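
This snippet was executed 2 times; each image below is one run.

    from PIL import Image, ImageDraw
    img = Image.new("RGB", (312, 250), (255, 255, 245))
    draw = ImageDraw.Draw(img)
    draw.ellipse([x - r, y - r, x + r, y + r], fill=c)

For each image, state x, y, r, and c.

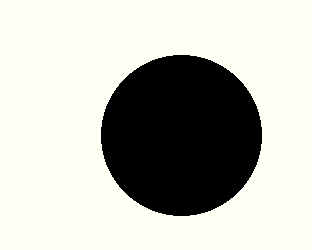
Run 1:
x = 181
y = 135
r = 80
c = 'black'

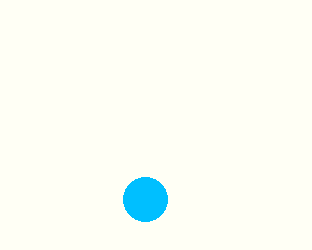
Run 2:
x = 145
y = 199
r = 22
c = 'deepskyblue'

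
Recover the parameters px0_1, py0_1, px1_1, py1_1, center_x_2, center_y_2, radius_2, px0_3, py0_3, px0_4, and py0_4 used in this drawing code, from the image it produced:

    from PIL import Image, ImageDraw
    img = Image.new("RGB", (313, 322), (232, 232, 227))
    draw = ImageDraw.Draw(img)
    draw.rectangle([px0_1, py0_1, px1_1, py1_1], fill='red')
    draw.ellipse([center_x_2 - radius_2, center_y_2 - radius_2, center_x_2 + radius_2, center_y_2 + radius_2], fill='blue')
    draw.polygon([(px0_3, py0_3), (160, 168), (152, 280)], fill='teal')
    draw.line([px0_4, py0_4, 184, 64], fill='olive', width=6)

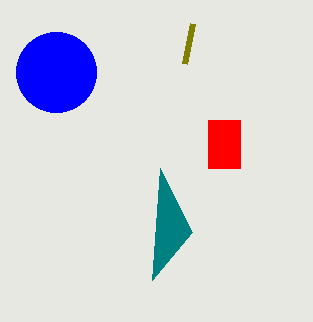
px0_1 = 208
py0_1 = 120
px1_1 = 240
py1_1 = 168
center_x_2 = 56
center_y_2 = 72
radius_2 = 40
px0_3 = 192
py0_3 = 232
px0_4 = 192
py0_4 = 24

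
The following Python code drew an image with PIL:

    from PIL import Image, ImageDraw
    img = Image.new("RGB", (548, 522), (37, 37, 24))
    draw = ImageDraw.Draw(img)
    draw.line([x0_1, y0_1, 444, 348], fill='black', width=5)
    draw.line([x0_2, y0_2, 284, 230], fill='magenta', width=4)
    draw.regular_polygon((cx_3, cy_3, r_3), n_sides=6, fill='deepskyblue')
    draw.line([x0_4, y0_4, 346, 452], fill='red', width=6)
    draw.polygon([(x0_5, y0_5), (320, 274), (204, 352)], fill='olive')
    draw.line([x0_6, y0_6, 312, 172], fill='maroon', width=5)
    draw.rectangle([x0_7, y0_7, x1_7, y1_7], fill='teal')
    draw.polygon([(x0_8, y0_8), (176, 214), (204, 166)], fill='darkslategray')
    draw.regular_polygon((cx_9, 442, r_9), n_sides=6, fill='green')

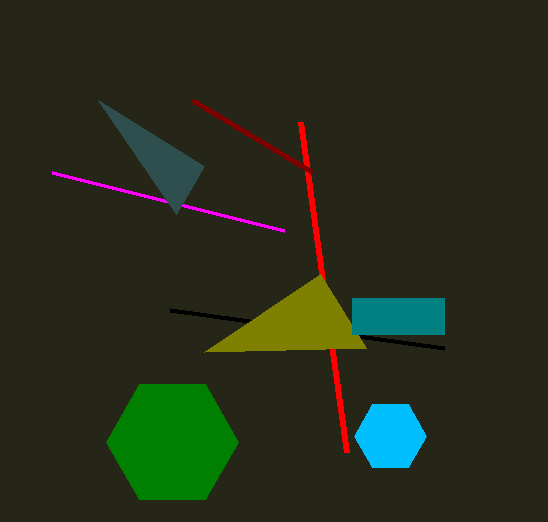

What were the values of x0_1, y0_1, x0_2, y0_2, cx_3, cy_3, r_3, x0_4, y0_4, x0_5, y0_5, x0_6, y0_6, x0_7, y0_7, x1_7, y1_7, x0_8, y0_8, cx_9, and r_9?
x0_1 = 170
y0_1 = 310
x0_2 = 52
y0_2 = 172
cx_3 = 390
cy_3 = 436
r_3 = 36
x0_4 = 300
y0_4 = 122
x0_5 = 366
y0_5 = 348
x0_6 = 192
y0_6 = 100
x0_7 = 352
y0_7 = 298
x1_7 = 444
y1_7 = 334
x0_8 = 98
y0_8 = 100
cx_9 = 172
r_9 = 66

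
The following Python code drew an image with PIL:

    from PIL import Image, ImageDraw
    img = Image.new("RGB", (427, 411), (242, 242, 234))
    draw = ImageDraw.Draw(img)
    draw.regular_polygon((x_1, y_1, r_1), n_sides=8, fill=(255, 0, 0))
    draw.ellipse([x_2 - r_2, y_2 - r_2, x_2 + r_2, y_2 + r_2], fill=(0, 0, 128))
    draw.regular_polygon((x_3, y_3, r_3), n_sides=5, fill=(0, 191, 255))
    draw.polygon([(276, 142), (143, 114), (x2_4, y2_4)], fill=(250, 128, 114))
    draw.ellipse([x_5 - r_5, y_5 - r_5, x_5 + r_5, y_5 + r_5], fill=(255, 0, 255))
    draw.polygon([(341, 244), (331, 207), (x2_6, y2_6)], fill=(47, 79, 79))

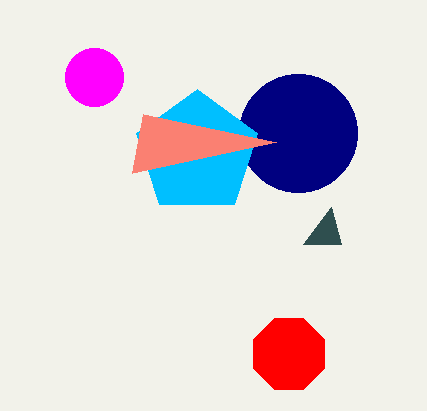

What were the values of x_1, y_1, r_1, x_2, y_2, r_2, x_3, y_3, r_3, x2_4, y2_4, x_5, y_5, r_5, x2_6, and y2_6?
x_1 = 289
y_1 = 354
r_1 = 38
x_2 = 298
y_2 = 133
r_2 = 59
x_3 = 197
y_3 = 153
r_3 = 64
x2_4 = 132
y2_4 = 173
x_5 = 94
y_5 = 77
r_5 = 29
x2_6 = 303
y2_6 = 244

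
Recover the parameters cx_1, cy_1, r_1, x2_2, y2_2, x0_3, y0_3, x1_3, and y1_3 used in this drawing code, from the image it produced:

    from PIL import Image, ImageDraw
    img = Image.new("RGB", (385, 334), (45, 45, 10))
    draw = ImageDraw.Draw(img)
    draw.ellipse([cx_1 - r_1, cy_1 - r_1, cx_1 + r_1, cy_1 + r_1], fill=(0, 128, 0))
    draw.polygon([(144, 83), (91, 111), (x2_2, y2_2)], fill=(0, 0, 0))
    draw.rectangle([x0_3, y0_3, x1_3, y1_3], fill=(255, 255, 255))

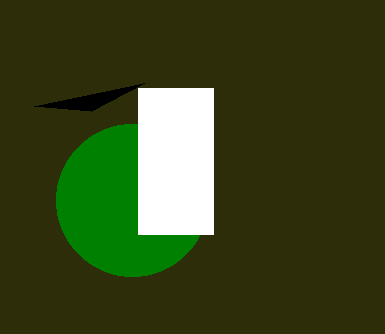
cx_1 = 132; cy_1 = 200; r_1 = 76; x2_2 = 34; y2_2 = 106; x0_3 = 138; y0_3 = 88; x1_3 = 213; y1_3 = 234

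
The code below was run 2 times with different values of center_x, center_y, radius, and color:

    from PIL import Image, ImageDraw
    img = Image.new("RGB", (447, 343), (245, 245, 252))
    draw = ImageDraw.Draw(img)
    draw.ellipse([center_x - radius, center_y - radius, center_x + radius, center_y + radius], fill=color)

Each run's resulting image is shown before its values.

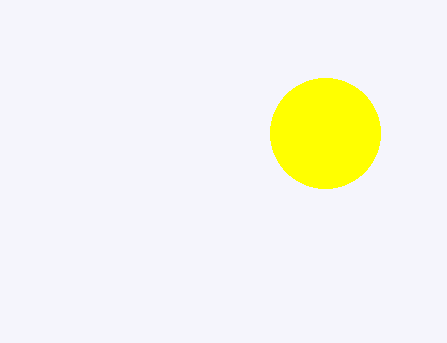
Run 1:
center_x = 325; center_y = 133; radius = 55; color = 'yellow'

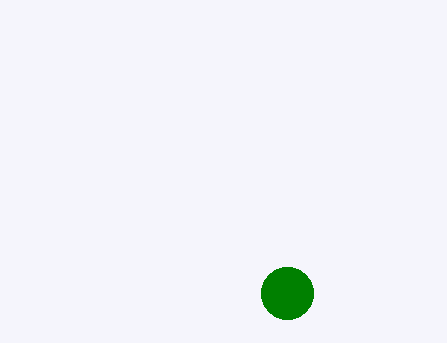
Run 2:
center_x = 287; center_y = 293; radius = 26; color = 'green'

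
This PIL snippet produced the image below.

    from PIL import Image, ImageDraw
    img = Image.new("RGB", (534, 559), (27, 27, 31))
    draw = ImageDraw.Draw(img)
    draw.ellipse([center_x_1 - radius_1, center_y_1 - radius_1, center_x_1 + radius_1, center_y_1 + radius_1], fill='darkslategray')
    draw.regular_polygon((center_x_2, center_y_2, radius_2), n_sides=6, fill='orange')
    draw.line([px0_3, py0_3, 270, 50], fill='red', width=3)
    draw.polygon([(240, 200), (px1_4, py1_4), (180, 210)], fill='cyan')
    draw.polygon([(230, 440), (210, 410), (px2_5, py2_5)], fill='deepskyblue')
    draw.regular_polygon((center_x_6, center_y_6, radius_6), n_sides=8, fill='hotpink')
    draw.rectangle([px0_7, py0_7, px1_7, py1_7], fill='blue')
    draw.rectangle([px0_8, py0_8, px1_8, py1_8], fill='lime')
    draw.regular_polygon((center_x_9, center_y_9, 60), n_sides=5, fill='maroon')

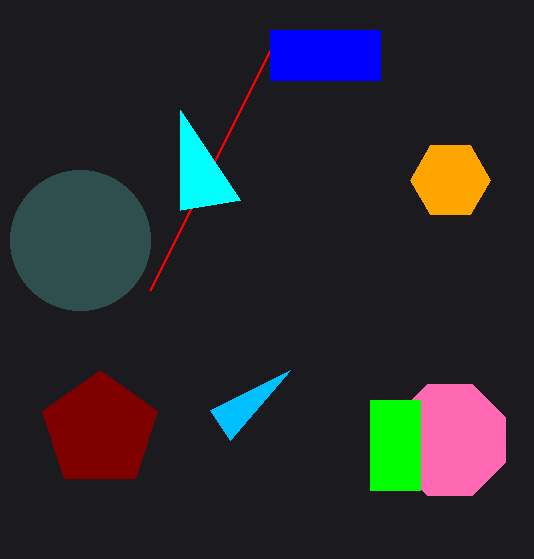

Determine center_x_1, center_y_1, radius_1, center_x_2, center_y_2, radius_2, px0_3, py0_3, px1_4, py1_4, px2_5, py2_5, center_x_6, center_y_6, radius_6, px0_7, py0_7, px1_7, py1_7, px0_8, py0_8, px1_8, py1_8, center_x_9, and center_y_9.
center_x_1 = 80, center_y_1 = 240, radius_1 = 70, center_x_2 = 450, center_y_2 = 180, radius_2 = 40, px0_3 = 150, py0_3 = 290, px1_4 = 180, py1_4 = 110, px2_5 = 290, py2_5 = 370, center_x_6 = 450, center_y_6 = 440, radius_6 = 60, px0_7 = 270, py0_7 = 30, px1_7 = 380, py1_7 = 80, px0_8 = 370, py0_8 = 400, px1_8 = 420, py1_8 = 490, center_x_9 = 100, center_y_9 = 430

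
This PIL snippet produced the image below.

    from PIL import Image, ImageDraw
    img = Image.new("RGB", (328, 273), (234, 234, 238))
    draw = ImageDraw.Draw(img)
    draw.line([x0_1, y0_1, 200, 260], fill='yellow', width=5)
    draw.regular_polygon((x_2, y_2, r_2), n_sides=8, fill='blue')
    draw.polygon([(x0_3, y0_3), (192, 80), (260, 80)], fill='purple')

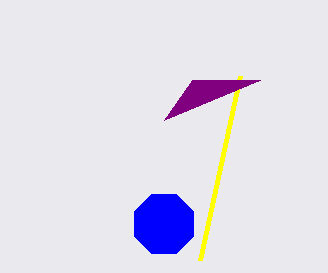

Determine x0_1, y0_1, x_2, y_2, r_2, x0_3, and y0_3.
x0_1 = 240, y0_1 = 76, x_2 = 164, y_2 = 224, r_2 = 32, x0_3 = 164, y0_3 = 120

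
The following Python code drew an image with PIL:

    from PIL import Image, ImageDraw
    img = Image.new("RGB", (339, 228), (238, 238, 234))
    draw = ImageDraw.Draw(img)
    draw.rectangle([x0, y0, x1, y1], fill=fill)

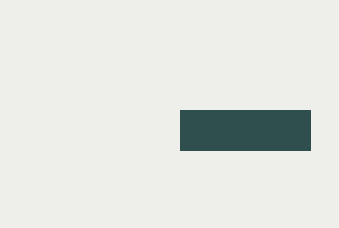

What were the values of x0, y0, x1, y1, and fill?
x0 = 180; y0 = 110; x1 = 310; y1 = 150; fill = 'darkslategray'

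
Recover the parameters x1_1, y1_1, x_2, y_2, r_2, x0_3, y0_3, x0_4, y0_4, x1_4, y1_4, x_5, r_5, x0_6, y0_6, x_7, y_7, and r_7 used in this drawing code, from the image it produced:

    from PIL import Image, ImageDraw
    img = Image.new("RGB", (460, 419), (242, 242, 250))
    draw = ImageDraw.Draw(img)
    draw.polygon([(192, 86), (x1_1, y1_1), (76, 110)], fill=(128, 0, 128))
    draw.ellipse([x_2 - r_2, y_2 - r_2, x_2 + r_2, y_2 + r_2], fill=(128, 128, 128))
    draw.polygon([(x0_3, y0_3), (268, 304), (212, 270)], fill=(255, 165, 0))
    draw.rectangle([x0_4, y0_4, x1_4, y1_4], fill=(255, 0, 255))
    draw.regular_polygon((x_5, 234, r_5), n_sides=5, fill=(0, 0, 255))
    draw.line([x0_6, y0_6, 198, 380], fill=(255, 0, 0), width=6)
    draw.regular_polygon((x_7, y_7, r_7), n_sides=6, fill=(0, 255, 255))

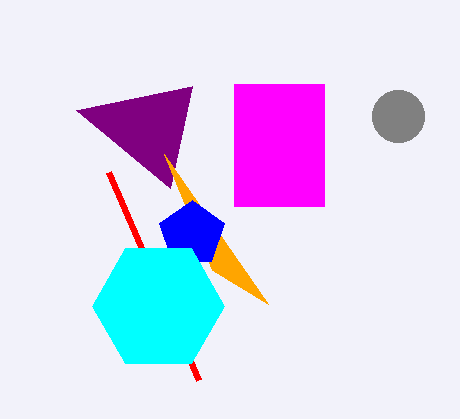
x1_1 = 170; y1_1 = 188; x_2 = 398; y_2 = 116; r_2 = 26; x0_3 = 164; y0_3 = 154; x0_4 = 234; y0_4 = 84; x1_4 = 324; y1_4 = 206; x_5 = 192; r_5 = 34; x0_6 = 108; y0_6 = 172; x_7 = 158; y_7 = 306; r_7 = 66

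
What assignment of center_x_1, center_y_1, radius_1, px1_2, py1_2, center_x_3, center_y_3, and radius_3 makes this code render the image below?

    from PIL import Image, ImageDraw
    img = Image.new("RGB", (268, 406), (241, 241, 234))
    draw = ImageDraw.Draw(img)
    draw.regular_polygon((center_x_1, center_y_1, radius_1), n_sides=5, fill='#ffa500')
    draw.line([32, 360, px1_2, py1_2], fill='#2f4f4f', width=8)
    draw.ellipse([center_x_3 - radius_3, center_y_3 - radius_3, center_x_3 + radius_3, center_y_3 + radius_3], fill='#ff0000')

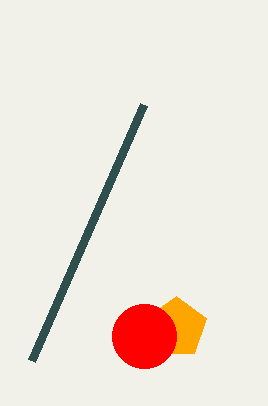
center_x_1 = 176
center_y_1 = 328
radius_1 = 32
px1_2 = 144
py1_2 = 104
center_x_3 = 144
center_y_3 = 336
radius_3 = 32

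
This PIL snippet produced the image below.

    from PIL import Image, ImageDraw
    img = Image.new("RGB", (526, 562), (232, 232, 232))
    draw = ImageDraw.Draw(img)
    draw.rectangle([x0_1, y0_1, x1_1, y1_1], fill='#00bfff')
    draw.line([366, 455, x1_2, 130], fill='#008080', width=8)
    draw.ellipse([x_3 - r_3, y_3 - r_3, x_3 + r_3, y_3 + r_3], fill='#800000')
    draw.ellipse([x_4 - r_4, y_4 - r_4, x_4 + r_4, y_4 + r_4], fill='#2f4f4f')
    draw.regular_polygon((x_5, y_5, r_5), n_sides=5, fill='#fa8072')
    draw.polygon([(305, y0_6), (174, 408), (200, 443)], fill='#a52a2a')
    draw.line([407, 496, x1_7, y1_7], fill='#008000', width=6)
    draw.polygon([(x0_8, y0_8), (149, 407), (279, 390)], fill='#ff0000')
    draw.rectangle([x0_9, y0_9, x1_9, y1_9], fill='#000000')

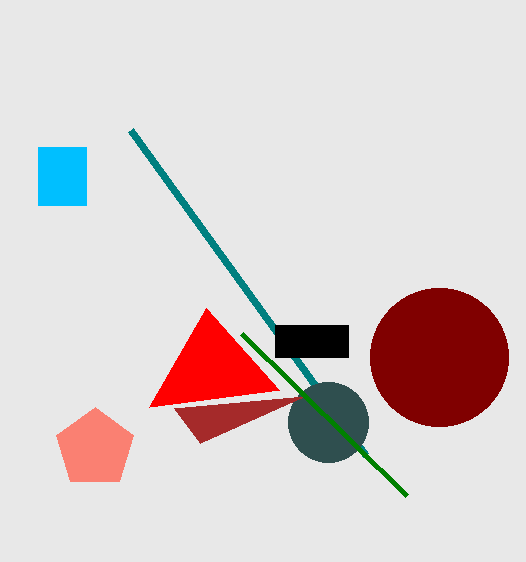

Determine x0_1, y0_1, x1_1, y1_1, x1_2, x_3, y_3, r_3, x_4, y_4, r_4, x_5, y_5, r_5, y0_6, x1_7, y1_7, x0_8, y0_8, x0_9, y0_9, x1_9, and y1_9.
x0_1 = 38
y0_1 = 147
x1_1 = 86
y1_1 = 205
x1_2 = 131
x_3 = 439
y_3 = 357
r_3 = 69
x_4 = 328
y_4 = 422
r_4 = 40
x_5 = 95
y_5 = 448
r_5 = 41
y0_6 = 396
x1_7 = 242
y1_7 = 334
x0_8 = 206
y0_8 = 308
x0_9 = 275
y0_9 = 325
x1_9 = 348
y1_9 = 357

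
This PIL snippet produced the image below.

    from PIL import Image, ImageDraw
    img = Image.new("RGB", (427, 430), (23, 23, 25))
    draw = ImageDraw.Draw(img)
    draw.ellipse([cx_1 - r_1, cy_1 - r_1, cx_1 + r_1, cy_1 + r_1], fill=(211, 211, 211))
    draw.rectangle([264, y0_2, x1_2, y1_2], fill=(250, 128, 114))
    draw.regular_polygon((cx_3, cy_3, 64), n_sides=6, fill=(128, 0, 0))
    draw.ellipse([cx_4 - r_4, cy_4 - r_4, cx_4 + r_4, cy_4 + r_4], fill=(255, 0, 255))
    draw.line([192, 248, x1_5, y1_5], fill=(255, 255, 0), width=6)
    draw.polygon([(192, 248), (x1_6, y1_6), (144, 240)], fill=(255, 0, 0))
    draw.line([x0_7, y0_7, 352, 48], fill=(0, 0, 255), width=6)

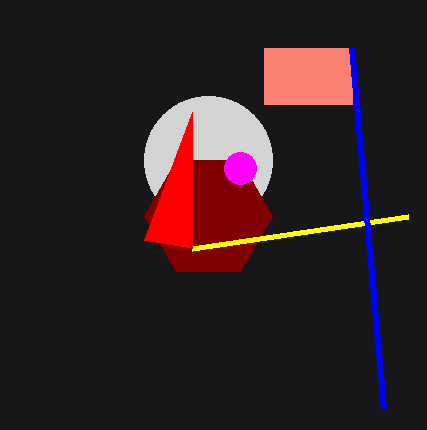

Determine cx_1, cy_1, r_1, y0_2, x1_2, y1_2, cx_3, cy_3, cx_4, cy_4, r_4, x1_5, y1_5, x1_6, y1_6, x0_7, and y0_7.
cx_1 = 208, cy_1 = 160, r_1 = 64, y0_2 = 48, x1_2 = 352, y1_2 = 104, cx_3 = 208, cy_3 = 216, cx_4 = 240, cy_4 = 168, r_4 = 16, x1_5 = 408, y1_5 = 216, x1_6 = 192, y1_6 = 112, x0_7 = 384, y0_7 = 408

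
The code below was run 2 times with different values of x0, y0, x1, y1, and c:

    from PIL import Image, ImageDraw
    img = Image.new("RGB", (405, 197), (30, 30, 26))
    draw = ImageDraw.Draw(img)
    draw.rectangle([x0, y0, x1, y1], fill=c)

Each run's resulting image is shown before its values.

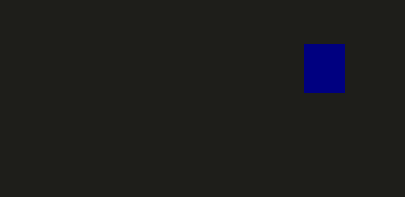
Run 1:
x0 = 304, y0 = 44, x1 = 344, y1 = 92, c = 'navy'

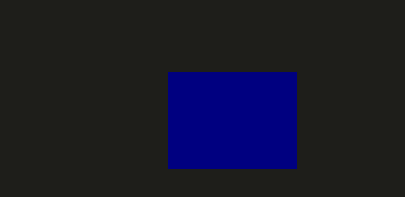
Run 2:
x0 = 168
y0 = 72
x1 = 296
y1 = 168
c = 'navy'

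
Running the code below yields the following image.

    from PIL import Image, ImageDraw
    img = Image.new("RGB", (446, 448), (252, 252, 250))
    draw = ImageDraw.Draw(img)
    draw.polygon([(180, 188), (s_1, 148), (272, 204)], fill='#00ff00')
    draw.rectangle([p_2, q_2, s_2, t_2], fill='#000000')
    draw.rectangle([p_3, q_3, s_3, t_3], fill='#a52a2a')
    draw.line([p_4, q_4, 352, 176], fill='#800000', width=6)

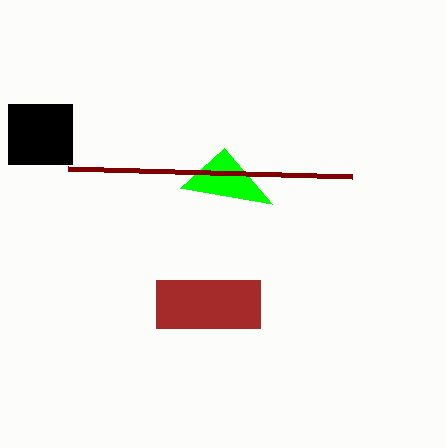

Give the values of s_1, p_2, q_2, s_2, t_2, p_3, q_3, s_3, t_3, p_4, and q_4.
s_1 = 224
p_2 = 8
q_2 = 104
s_2 = 72
t_2 = 164
p_3 = 156
q_3 = 280
s_3 = 260
t_3 = 328
p_4 = 68
q_4 = 168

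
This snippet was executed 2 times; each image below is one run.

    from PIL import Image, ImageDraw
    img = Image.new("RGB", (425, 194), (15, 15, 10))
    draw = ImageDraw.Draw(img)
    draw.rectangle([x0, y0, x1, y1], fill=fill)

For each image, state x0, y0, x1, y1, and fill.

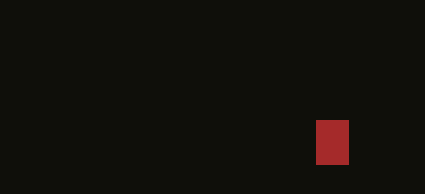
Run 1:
x0 = 316
y0 = 120
x1 = 348
y1 = 164
fill = 'brown'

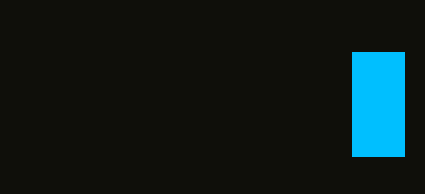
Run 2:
x0 = 352, y0 = 52, x1 = 404, y1 = 156, fill = 'deepskyblue'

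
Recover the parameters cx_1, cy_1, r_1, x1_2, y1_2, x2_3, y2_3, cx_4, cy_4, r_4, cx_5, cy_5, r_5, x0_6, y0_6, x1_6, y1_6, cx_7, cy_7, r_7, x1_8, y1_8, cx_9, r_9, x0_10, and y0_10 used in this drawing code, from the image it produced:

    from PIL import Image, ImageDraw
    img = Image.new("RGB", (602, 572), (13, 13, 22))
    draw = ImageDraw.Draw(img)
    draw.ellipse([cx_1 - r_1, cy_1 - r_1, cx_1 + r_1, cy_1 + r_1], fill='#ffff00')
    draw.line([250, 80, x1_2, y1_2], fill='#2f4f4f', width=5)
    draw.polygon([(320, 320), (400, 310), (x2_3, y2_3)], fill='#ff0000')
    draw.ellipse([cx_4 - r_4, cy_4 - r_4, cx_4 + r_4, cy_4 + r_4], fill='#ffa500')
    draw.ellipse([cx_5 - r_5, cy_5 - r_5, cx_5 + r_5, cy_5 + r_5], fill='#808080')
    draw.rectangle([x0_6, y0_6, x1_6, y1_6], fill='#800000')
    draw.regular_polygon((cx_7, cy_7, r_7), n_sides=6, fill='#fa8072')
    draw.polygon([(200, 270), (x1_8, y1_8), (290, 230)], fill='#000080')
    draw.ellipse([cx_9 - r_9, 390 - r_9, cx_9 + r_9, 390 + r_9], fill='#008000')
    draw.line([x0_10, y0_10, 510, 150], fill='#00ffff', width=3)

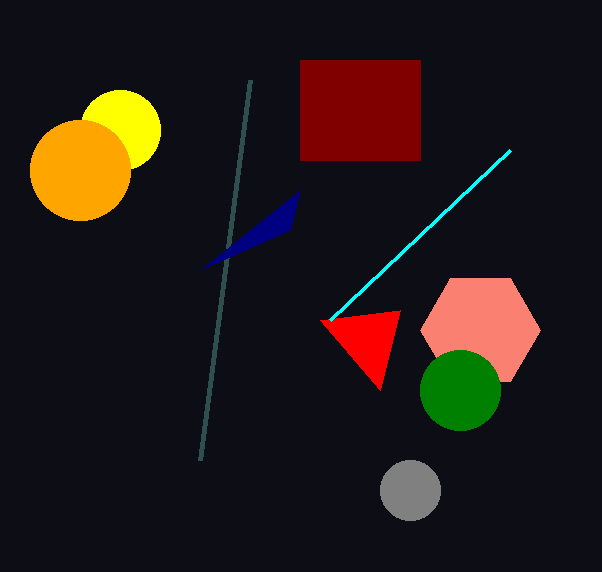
cx_1 = 120
cy_1 = 130
r_1 = 40
x1_2 = 200
y1_2 = 460
x2_3 = 380
y2_3 = 390
cx_4 = 80
cy_4 = 170
r_4 = 50
cx_5 = 410
cy_5 = 490
r_5 = 30
x0_6 = 300
y0_6 = 60
x1_6 = 420
y1_6 = 160
cx_7 = 480
cy_7 = 330
r_7 = 60
x1_8 = 300
y1_8 = 190
cx_9 = 460
r_9 = 40
x0_10 = 330
y0_10 = 320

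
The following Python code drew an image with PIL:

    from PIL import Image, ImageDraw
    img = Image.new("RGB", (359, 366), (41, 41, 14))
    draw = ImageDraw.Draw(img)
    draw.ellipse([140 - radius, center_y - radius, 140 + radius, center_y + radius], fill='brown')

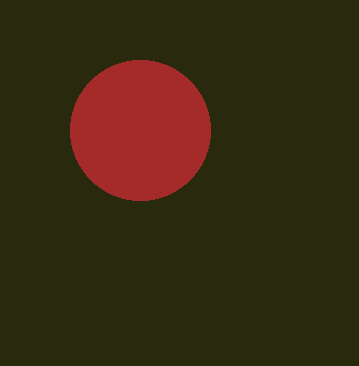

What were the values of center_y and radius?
center_y = 130; radius = 70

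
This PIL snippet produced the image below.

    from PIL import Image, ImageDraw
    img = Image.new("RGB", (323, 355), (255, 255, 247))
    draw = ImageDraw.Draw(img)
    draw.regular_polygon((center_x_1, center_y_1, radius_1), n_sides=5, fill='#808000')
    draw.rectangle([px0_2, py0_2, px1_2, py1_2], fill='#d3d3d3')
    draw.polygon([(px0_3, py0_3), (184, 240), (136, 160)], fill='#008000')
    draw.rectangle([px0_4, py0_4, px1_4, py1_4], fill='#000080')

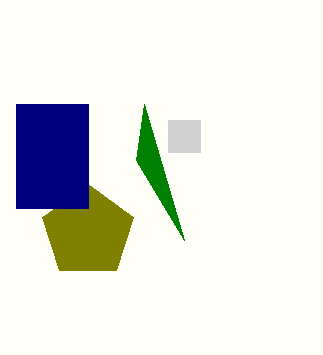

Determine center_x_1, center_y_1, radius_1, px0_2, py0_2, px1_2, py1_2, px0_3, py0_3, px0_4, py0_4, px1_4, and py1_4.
center_x_1 = 88, center_y_1 = 232, radius_1 = 48, px0_2 = 168, py0_2 = 120, px1_2 = 200, py1_2 = 152, px0_3 = 144, py0_3 = 104, px0_4 = 16, py0_4 = 104, px1_4 = 88, py1_4 = 208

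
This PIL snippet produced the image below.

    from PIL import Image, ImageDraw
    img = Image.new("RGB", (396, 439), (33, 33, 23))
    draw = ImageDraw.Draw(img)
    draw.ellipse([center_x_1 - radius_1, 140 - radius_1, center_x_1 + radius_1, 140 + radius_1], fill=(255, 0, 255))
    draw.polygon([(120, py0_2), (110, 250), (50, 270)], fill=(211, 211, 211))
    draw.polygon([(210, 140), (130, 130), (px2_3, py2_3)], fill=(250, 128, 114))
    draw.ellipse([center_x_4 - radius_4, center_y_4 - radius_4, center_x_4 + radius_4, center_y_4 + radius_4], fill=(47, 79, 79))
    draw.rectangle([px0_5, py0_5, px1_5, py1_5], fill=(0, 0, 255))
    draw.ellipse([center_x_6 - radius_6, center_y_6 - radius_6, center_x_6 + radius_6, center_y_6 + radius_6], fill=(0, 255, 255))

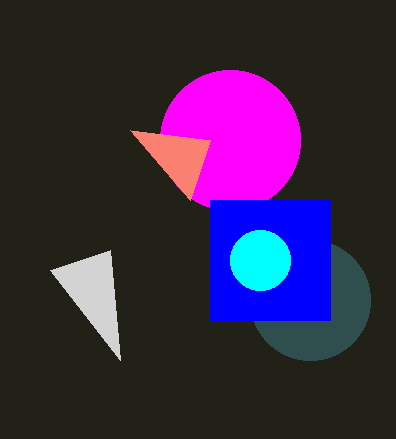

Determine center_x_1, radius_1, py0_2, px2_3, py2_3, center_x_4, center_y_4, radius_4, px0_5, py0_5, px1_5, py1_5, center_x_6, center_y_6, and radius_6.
center_x_1 = 230; radius_1 = 70; py0_2 = 360; px2_3 = 190; py2_3 = 200; center_x_4 = 310; center_y_4 = 300; radius_4 = 60; px0_5 = 210; py0_5 = 200; px1_5 = 330; py1_5 = 320; center_x_6 = 260; center_y_6 = 260; radius_6 = 30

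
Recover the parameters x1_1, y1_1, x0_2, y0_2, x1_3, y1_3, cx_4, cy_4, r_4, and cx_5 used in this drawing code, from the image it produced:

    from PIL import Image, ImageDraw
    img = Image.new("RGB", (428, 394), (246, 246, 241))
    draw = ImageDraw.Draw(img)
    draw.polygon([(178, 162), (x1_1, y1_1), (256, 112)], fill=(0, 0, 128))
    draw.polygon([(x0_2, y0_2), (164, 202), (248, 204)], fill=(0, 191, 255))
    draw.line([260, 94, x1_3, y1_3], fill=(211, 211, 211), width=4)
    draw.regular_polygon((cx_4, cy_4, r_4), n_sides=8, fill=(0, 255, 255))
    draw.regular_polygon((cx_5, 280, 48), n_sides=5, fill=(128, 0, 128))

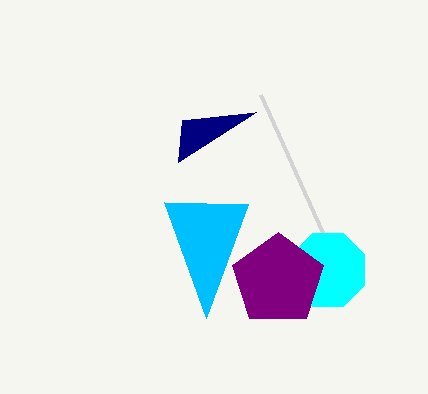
x1_1 = 182, y1_1 = 120, x0_2 = 206, y0_2 = 318, x1_3 = 322, y1_3 = 232, cx_4 = 328, cy_4 = 270, r_4 = 40, cx_5 = 278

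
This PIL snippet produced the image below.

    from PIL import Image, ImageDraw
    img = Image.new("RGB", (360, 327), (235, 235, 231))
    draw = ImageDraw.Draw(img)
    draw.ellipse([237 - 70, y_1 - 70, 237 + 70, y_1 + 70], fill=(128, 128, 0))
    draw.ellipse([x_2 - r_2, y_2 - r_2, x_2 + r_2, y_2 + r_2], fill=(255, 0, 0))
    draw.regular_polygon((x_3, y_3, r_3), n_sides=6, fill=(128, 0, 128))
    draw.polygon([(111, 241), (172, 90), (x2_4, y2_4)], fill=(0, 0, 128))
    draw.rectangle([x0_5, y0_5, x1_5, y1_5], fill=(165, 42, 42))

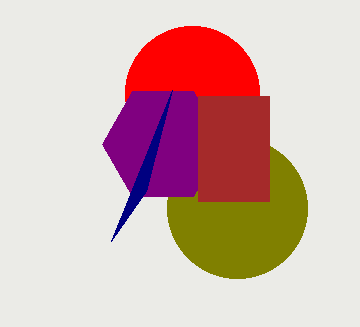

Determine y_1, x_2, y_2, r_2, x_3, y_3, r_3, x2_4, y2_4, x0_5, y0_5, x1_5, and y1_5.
y_1 = 208; x_2 = 192; y_2 = 93; r_2 = 67; x_3 = 163; y_3 = 144; r_3 = 61; x2_4 = 146; y2_4 = 191; x0_5 = 198; y0_5 = 96; x1_5 = 269; y1_5 = 201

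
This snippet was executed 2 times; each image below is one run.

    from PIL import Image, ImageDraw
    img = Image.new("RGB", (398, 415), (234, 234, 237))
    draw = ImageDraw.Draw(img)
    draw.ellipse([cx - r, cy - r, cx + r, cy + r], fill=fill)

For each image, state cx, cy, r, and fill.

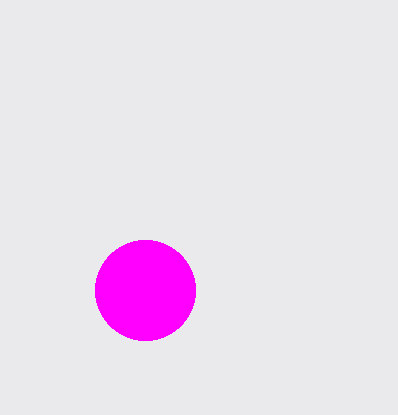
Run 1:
cx = 145
cy = 290
r = 50
fill = 'magenta'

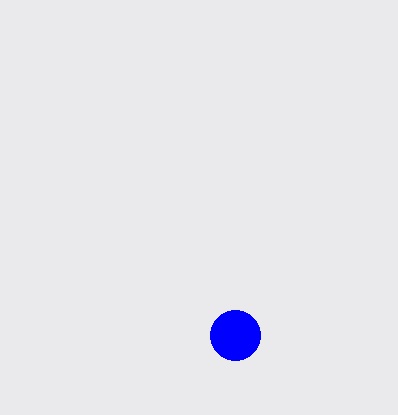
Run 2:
cx = 235; cy = 335; r = 25; fill = 'blue'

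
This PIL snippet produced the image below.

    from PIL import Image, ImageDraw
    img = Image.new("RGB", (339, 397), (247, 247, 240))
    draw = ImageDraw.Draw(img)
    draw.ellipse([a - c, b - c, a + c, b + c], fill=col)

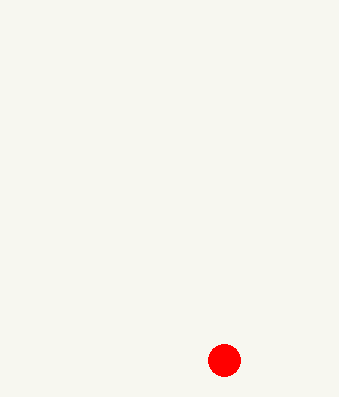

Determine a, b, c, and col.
a = 224; b = 360; c = 16; col = 'red'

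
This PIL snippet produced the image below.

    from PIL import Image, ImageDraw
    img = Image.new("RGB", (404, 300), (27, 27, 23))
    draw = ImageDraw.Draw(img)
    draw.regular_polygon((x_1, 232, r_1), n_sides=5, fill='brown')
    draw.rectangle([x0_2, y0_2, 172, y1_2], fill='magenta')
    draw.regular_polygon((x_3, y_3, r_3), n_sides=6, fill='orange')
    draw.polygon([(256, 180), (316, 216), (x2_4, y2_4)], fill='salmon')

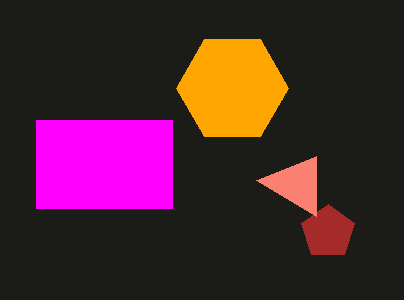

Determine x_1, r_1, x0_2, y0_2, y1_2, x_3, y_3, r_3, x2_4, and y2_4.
x_1 = 328
r_1 = 28
x0_2 = 36
y0_2 = 120
y1_2 = 208
x_3 = 232
y_3 = 88
r_3 = 56
x2_4 = 316
y2_4 = 156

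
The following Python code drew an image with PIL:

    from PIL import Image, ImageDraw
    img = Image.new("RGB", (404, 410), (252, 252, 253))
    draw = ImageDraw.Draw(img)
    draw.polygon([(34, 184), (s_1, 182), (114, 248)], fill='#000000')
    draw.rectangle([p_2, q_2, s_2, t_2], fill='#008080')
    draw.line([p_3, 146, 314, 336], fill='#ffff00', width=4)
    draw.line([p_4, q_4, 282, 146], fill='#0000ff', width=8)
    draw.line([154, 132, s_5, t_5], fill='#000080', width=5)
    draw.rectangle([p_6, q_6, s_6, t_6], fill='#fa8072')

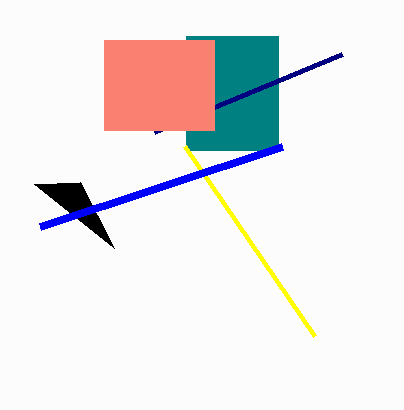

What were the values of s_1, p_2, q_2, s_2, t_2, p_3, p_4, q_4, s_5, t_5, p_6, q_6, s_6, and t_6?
s_1 = 80; p_2 = 186; q_2 = 36; s_2 = 278; t_2 = 150; p_3 = 184; p_4 = 40; q_4 = 226; s_5 = 342; t_5 = 54; p_6 = 104; q_6 = 40; s_6 = 214; t_6 = 130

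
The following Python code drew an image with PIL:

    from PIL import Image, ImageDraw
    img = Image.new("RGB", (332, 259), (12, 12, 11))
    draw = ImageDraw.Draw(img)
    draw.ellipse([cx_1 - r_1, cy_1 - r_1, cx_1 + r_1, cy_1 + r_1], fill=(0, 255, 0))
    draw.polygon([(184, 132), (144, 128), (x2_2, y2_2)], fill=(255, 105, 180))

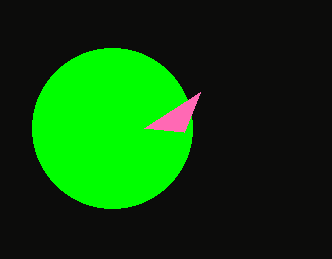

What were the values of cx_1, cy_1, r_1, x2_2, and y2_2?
cx_1 = 112
cy_1 = 128
r_1 = 80
x2_2 = 200
y2_2 = 92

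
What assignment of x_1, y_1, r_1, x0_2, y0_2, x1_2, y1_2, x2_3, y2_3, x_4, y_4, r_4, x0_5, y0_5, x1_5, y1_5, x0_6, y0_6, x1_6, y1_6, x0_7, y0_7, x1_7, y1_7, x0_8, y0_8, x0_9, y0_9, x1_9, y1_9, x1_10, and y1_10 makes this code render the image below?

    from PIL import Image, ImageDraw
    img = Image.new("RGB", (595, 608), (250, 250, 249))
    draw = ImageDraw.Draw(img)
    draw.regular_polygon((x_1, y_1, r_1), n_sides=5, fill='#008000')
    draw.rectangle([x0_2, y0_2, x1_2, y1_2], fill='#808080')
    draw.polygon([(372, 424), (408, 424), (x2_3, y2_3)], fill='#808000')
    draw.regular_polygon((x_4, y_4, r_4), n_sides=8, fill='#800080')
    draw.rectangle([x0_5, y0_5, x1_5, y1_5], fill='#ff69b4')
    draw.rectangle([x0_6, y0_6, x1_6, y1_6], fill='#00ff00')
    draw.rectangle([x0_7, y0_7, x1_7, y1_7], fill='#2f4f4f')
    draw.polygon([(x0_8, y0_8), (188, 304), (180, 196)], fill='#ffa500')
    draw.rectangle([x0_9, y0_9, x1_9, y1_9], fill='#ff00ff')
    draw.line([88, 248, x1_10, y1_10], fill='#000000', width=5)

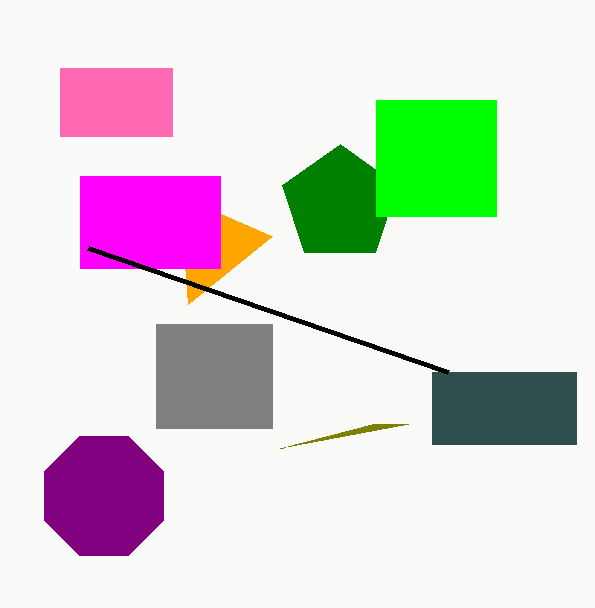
x_1 = 340; y_1 = 204; r_1 = 60; x0_2 = 156; y0_2 = 324; x1_2 = 272; y1_2 = 428; x2_3 = 280; y2_3 = 448; x_4 = 104; y_4 = 496; r_4 = 64; x0_5 = 60; y0_5 = 68; x1_5 = 172; y1_5 = 136; x0_6 = 376; y0_6 = 100; x1_6 = 496; y1_6 = 216; x0_7 = 432; y0_7 = 372; x1_7 = 576; y1_7 = 444; x0_8 = 272; y0_8 = 236; x0_9 = 80; y0_9 = 176; x1_9 = 220; y1_9 = 268; x1_10 = 448; y1_10 = 372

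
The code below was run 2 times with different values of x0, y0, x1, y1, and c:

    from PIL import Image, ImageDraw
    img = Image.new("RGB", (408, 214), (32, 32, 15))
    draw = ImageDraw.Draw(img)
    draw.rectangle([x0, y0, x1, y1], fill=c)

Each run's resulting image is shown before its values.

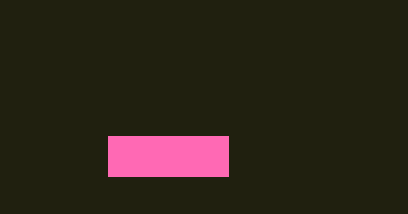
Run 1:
x0 = 108
y0 = 136
x1 = 228
y1 = 176
c = 'hotpink'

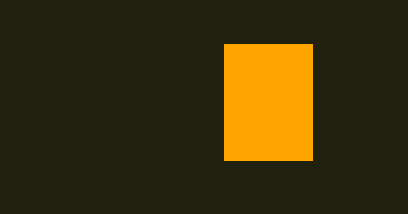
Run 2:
x0 = 224; y0 = 44; x1 = 312; y1 = 160; c = 'orange'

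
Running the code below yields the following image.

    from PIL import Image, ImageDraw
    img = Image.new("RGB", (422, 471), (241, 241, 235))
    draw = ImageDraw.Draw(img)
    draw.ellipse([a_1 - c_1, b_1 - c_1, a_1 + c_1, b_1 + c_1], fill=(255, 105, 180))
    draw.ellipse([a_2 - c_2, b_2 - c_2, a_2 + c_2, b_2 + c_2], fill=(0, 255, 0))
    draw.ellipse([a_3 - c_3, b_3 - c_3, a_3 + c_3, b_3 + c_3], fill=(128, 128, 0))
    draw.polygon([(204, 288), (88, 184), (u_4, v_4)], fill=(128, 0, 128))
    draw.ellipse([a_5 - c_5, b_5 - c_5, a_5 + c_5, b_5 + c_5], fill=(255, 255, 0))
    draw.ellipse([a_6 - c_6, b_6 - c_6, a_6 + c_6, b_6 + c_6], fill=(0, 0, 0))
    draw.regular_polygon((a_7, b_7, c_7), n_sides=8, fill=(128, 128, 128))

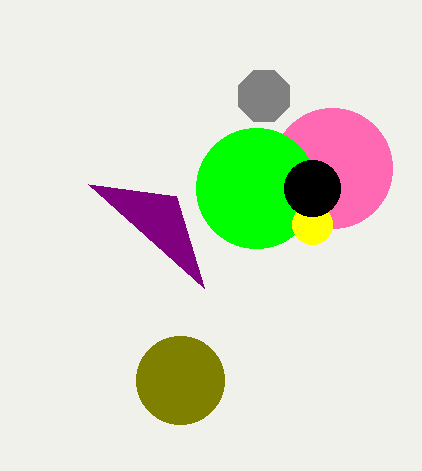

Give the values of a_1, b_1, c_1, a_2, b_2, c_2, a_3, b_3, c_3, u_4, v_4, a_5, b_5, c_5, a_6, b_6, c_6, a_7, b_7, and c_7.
a_1 = 332, b_1 = 168, c_1 = 60, a_2 = 256, b_2 = 188, c_2 = 60, a_3 = 180, b_3 = 380, c_3 = 44, u_4 = 176, v_4 = 196, a_5 = 312, b_5 = 224, c_5 = 20, a_6 = 312, b_6 = 188, c_6 = 28, a_7 = 264, b_7 = 96, c_7 = 28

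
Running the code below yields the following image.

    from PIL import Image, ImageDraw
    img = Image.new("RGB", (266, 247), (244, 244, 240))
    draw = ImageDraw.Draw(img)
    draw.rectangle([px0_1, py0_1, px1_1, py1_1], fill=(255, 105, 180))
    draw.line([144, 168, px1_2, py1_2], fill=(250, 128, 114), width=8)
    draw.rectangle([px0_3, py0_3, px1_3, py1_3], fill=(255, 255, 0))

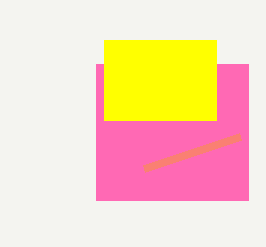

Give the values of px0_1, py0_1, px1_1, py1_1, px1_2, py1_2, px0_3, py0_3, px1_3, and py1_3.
px0_1 = 96, py0_1 = 64, px1_1 = 248, py1_1 = 200, px1_2 = 240, py1_2 = 136, px0_3 = 104, py0_3 = 40, px1_3 = 216, py1_3 = 120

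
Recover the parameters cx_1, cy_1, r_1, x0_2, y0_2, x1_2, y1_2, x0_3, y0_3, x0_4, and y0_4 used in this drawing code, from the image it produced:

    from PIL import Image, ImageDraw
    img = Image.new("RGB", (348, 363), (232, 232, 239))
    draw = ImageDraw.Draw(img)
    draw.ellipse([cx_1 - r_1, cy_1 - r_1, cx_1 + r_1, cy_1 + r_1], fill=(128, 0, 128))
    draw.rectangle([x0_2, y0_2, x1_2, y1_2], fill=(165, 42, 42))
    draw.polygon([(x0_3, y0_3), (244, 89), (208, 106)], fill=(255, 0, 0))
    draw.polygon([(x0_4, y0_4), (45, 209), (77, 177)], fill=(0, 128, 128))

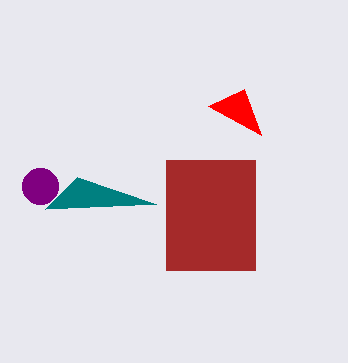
cx_1 = 40, cy_1 = 186, r_1 = 18, x0_2 = 166, y0_2 = 160, x1_2 = 255, y1_2 = 270, x0_3 = 261, y0_3 = 135, x0_4 = 156, y0_4 = 204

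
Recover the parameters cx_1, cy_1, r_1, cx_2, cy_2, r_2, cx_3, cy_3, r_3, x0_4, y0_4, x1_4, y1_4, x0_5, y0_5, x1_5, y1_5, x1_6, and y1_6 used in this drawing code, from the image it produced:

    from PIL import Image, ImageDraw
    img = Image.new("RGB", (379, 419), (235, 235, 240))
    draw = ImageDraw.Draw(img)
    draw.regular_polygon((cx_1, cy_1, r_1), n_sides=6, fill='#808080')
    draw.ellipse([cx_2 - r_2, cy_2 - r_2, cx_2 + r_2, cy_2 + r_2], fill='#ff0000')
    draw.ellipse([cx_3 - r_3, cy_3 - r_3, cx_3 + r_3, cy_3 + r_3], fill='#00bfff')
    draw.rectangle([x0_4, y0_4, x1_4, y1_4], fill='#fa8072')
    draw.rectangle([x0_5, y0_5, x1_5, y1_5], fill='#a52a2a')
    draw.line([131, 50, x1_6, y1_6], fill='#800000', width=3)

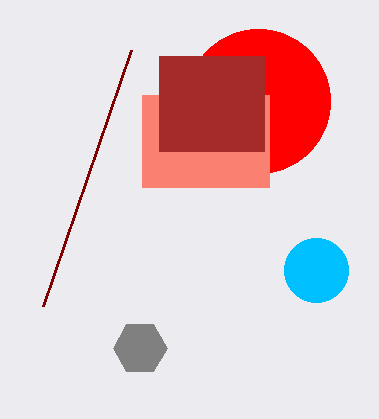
cx_1 = 140, cy_1 = 348, r_1 = 27, cx_2 = 258, cy_2 = 101, r_2 = 72, cx_3 = 316, cy_3 = 270, r_3 = 32, x0_4 = 142, y0_4 = 95, x1_4 = 269, y1_4 = 187, x0_5 = 159, y0_5 = 56, x1_5 = 264, y1_5 = 151, x1_6 = 43, y1_6 = 306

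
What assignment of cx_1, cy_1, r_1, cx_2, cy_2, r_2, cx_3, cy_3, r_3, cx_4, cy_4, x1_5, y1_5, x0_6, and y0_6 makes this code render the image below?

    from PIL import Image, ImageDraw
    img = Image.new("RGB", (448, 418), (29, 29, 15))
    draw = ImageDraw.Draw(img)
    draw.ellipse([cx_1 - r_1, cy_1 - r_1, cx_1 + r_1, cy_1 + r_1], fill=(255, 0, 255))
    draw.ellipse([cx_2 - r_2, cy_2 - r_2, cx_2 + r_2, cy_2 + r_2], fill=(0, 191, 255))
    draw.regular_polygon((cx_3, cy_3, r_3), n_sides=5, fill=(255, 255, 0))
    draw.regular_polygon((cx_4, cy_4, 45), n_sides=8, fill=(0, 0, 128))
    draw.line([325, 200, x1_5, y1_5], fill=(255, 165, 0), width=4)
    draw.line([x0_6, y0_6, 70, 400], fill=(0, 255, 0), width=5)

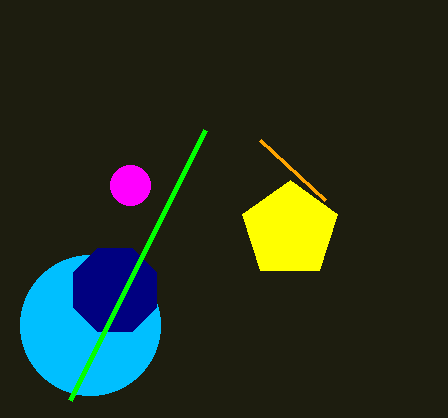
cx_1 = 130
cy_1 = 185
r_1 = 20
cx_2 = 90
cy_2 = 325
r_2 = 70
cx_3 = 290
cy_3 = 230
r_3 = 50
cx_4 = 115
cy_4 = 290
x1_5 = 260
y1_5 = 140
x0_6 = 205
y0_6 = 130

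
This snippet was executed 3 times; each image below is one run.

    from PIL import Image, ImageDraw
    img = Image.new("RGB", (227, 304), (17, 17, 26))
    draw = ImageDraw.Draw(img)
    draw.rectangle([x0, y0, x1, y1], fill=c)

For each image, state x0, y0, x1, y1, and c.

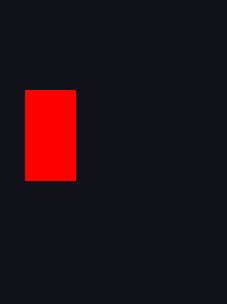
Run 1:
x0 = 25
y0 = 90
x1 = 75
y1 = 180
c = 'red'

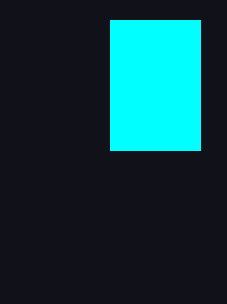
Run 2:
x0 = 110
y0 = 20
x1 = 200
y1 = 150
c = 'cyan'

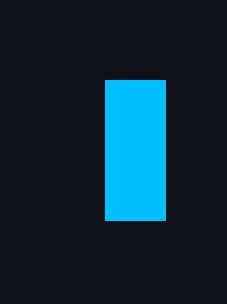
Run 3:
x0 = 105
y0 = 80
x1 = 165
y1 = 220
c = 'deepskyblue'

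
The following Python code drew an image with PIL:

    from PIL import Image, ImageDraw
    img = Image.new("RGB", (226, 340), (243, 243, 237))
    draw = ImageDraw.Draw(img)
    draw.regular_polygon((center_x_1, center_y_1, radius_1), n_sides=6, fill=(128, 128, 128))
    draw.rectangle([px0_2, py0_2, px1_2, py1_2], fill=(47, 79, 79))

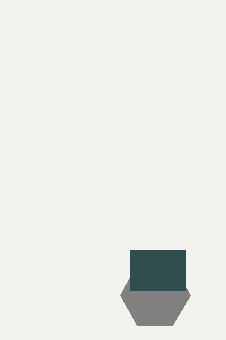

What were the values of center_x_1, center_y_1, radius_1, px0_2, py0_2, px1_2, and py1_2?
center_x_1 = 155, center_y_1 = 295, radius_1 = 35, px0_2 = 130, py0_2 = 250, px1_2 = 185, py1_2 = 290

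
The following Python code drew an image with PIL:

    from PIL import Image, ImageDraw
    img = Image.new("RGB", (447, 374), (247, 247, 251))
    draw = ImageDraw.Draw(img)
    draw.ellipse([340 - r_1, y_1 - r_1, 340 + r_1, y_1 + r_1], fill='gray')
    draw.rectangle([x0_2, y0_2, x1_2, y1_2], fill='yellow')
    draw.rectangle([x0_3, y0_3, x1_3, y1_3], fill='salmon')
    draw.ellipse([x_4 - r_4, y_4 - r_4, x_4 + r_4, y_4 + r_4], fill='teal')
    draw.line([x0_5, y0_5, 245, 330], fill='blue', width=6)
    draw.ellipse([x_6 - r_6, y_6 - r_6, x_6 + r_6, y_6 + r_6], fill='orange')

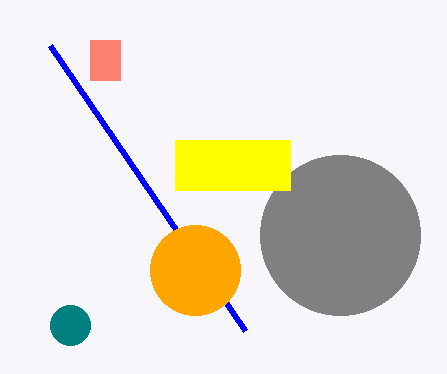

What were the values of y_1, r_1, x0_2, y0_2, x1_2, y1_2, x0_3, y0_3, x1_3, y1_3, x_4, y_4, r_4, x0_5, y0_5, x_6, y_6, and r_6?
y_1 = 235, r_1 = 80, x0_2 = 175, y0_2 = 140, x1_2 = 290, y1_2 = 190, x0_3 = 90, y0_3 = 40, x1_3 = 120, y1_3 = 80, x_4 = 70, y_4 = 325, r_4 = 20, x0_5 = 50, y0_5 = 45, x_6 = 195, y_6 = 270, r_6 = 45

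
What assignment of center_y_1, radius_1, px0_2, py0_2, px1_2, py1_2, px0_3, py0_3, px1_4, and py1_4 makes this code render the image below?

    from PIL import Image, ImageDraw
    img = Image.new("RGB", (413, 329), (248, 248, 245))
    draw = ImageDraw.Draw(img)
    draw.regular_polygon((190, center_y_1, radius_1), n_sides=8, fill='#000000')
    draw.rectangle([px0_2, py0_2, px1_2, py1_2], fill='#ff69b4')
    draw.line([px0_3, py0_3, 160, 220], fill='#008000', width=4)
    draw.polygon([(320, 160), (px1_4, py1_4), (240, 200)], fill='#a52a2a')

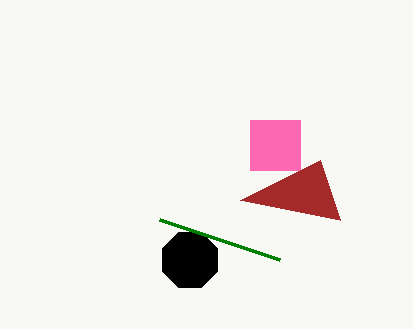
center_y_1 = 260
radius_1 = 30
px0_2 = 250
py0_2 = 120
px1_2 = 300
py1_2 = 170
px0_3 = 280
py0_3 = 260
px1_4 = 340
py1_4 = 220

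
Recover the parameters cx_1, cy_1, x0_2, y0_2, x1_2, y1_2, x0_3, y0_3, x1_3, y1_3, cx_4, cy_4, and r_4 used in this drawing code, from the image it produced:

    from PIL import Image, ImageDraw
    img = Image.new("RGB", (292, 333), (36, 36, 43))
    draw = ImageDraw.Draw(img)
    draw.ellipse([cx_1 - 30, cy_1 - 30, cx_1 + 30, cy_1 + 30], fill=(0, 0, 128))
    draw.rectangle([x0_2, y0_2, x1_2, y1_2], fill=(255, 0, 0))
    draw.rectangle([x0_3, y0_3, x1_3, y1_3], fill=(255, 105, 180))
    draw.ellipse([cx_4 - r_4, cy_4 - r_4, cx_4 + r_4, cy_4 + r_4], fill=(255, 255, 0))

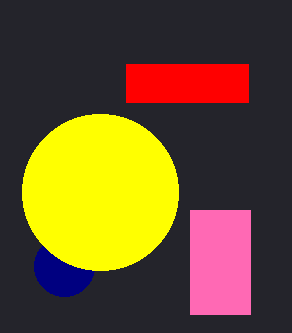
cx_1 = 64; cy_1 = 266; x0_2 = 126; y0_2 = 64; x1_2 = 248; y1_2 = 102; x0_3 = 190; y0_3 = 210; x1_3 = 250; y1_3 = 314; cx_4 = 100; cy_4 = 192; r_4 = 78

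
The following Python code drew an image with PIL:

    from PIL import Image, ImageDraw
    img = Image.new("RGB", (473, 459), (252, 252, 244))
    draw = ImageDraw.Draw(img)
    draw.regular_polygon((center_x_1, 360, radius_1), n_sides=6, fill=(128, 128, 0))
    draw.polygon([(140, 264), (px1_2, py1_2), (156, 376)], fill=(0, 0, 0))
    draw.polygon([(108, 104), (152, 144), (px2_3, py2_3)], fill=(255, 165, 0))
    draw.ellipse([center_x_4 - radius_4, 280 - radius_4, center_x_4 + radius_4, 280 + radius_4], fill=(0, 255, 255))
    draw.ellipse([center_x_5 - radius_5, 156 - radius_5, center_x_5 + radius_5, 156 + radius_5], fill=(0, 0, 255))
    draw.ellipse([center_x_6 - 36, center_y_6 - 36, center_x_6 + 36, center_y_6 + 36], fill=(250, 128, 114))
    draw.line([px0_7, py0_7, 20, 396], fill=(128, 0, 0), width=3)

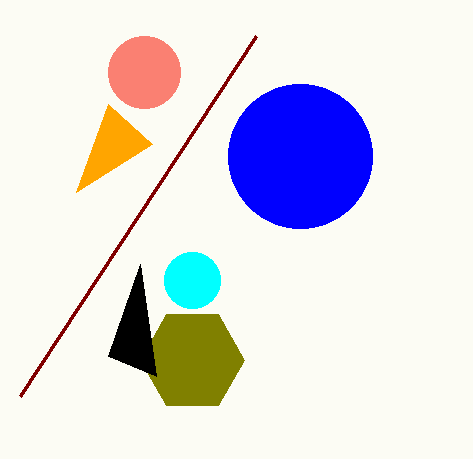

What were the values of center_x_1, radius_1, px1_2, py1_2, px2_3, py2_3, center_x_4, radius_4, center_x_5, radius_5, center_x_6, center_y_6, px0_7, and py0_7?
center_x_1 = 192, radius_1 = 52, px1_2 = 108, py1_2 = 356, px2_3 = 76, py2_3 = 192, center_x_4 = 192, radius_4 = 28, center_x_5 = 300, radius_5 = 72, center_x_6 = 144, center_y_6 = 72, px0_7 = 256, py0_7 = 36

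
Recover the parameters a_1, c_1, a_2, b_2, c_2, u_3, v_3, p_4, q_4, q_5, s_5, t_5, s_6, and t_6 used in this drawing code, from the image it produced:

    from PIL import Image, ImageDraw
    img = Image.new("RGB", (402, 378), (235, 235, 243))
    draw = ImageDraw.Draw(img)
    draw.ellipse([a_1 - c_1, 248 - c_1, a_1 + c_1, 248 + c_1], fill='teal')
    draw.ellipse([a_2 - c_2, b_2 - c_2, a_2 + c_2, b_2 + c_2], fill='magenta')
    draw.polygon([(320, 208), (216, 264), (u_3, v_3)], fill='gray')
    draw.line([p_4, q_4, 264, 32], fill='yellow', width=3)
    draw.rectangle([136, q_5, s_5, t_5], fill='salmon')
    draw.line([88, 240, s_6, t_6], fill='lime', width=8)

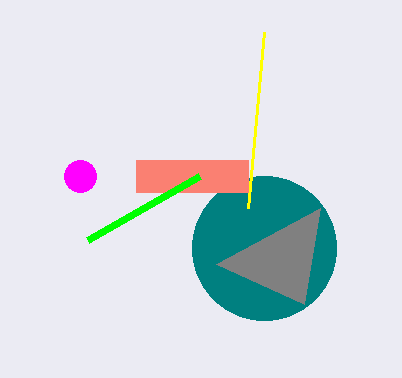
a_1 = 264; c_1 = 72; a_2 = 80; b_2 = 176; c_2 = 16; u_3 = 304; v_3 = 304; p_4 = 248; q_4 = 208; q_5 = 160; s_5 = 248; t_5 = 192; s_6 = 200; t_6 = 176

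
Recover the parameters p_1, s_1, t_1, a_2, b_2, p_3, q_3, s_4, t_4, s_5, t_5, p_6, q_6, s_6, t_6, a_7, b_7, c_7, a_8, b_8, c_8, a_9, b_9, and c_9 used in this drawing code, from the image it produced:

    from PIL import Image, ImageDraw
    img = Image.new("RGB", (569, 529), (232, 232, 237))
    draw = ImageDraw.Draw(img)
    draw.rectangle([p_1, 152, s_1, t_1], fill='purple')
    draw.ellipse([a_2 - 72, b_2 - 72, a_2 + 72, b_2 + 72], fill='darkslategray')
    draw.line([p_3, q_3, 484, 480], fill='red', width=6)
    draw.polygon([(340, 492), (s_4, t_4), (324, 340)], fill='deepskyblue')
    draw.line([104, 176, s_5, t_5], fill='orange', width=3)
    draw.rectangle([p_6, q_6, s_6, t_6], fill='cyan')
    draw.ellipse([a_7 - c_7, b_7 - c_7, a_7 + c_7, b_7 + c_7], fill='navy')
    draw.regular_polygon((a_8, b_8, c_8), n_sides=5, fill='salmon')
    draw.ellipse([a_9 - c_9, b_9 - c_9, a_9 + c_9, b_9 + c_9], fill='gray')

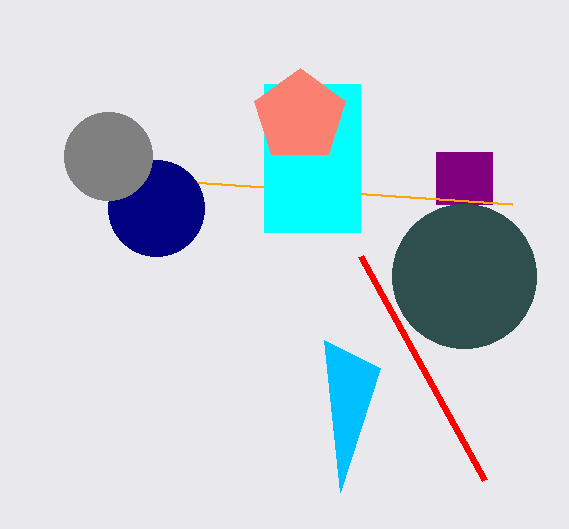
p_1 = 436, s_1 = 492, t_1 = 204, a_2 = 464, b_2 = 276, p_3 = 360, q_3 = 256, s_4 = 380, t_4 = 368, s_5 = 512, t_5 = 204, p_6 = 264, q_6 = 84, s_6 = 360, t_6 = 232, a_7 = 156, b_7 = 208, c_7 = 48, a_8 = 300, b_8 = 116, c_8 = 48, a_9 = 108, b_9 = 156, c_9 = 44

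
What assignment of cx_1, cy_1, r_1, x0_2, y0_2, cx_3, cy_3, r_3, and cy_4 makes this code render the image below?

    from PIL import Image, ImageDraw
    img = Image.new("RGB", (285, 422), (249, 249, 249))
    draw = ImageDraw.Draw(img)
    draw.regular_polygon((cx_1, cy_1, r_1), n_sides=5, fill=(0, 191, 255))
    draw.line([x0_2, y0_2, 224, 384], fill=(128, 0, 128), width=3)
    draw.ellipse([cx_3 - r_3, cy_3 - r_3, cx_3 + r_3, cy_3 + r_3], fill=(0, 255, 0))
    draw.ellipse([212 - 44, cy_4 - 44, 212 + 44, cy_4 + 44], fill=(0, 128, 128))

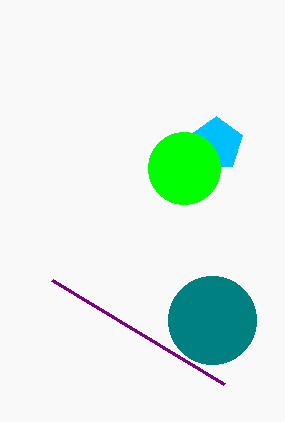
cx_1 = 216, cy_1 = 144, r_1 = 28, x0_2 = 52, y0_2 = 280, cx_3 = 184, cy_3 = 168, r_3 = 36, cy_4 = 320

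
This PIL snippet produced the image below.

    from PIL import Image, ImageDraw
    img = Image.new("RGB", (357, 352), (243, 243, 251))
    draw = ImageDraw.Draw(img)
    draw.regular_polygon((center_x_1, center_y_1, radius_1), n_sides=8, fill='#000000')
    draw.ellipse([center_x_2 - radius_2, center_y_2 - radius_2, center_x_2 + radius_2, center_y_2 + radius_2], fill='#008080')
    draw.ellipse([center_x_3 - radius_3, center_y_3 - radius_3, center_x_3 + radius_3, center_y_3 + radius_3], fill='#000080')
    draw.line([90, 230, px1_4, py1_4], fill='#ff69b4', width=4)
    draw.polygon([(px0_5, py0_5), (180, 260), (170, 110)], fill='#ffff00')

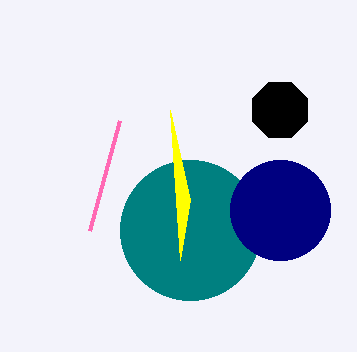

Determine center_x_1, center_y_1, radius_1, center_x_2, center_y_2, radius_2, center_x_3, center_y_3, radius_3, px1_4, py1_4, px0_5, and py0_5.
center_x_1 = 280, center_y_1 = 110, radius_1 = 30, center_x_2 = 190, center_y_2 = 230, radius_2 = 70, center_x_3 = 280, center_y_3 = 210, radius_3 = 50, px1_4 = 120, py1_4 = 120, px0_5 = 190, py0_5 = 200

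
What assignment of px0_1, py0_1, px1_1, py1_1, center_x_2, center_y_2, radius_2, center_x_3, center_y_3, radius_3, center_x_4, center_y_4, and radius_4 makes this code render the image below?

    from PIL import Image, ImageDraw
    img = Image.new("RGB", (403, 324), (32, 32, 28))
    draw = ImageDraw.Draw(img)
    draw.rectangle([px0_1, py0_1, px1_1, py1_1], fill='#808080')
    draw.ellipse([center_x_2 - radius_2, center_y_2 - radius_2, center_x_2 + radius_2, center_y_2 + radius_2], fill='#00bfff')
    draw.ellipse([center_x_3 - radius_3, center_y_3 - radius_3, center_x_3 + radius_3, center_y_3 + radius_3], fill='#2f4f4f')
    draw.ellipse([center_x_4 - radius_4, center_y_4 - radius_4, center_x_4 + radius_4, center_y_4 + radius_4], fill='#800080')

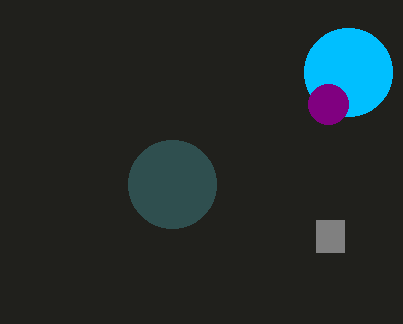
px0_1 = 316, py0_1 = 220, px1_1 = 344, py1_1 = 252, center_x_2 = 348, center_y_2 = 72, radius_2 = 44, center_x_3 = 172, center_y_3 = 184, radius_3 = 44, center_x_4 = 328, center_y_4 = 104, radius_4 = 20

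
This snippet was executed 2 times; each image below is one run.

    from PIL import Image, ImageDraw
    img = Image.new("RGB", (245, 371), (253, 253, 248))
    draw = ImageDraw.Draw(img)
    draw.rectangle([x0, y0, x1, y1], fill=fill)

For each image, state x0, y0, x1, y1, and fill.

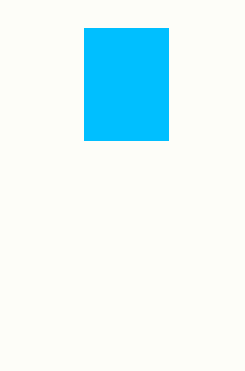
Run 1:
x0 = 84; y0 = 28; x1 = 168; y1 = 140; fill = 'deepskyblue'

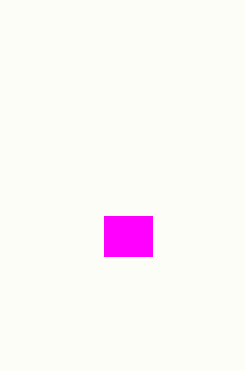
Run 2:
x0 = 104
y0 = 216
x1 = 152
y1 = 256
fill = 'magenta'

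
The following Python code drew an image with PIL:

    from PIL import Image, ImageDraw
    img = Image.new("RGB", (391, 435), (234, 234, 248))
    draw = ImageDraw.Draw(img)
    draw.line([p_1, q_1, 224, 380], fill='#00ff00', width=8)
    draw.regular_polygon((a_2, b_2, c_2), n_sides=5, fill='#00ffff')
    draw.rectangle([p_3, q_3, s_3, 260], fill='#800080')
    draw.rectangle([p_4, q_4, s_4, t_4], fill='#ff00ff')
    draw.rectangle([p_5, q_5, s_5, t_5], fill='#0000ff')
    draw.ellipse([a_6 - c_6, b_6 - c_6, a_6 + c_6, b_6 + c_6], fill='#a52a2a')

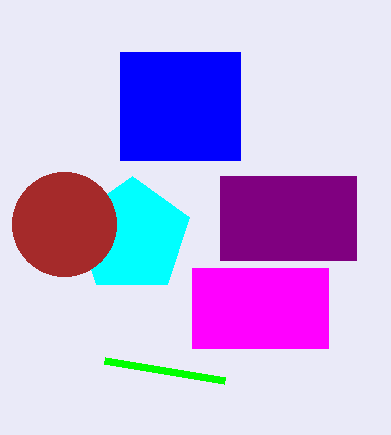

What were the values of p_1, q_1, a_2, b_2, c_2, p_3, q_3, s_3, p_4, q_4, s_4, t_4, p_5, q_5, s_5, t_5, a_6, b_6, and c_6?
p_1 = 104
q_1 = 360
a_2 = 132
b_2 = 236
c_2 = 60
p_3 = 220
q_3 = 176
s_3 = 356
p_4 = 192
q_4 = 268
s_4 = 328
t_4 = 348
p_5 = 120
q_5 = 52
s_5 = 240
t_5 = 160
a_6 = 64
b_6 = 224
c_6 = 52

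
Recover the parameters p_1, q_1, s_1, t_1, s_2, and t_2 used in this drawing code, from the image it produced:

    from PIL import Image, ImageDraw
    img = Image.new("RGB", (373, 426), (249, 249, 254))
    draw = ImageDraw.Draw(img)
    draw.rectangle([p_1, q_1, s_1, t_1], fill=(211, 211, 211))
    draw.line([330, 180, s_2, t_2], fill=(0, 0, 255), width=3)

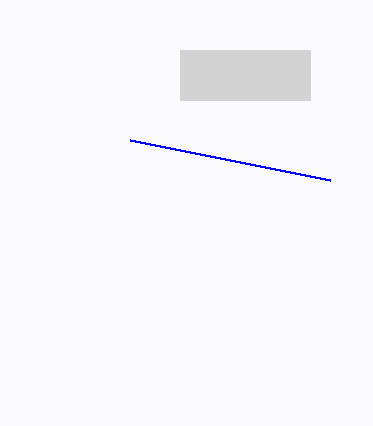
p_1 = 180, q_1 = 50, s_1 = 310, t_1 = 100, s_2 = 130, t_2 = 140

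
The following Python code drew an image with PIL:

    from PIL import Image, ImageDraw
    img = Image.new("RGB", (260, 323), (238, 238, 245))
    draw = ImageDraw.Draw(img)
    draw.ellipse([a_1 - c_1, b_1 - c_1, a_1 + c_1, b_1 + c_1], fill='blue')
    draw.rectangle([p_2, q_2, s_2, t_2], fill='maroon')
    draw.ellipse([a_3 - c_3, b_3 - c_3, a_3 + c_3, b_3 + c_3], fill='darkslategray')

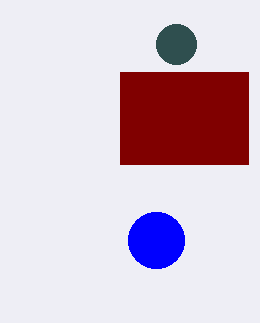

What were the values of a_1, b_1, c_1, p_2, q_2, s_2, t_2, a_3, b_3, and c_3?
a_1 = 156
b_1 = 240
c_1 = 28
p_2 = 120
q_2 = 72
s_2 = 248
t_2 = 164
a_3 = 176
b_3 = 44
c_3 = 20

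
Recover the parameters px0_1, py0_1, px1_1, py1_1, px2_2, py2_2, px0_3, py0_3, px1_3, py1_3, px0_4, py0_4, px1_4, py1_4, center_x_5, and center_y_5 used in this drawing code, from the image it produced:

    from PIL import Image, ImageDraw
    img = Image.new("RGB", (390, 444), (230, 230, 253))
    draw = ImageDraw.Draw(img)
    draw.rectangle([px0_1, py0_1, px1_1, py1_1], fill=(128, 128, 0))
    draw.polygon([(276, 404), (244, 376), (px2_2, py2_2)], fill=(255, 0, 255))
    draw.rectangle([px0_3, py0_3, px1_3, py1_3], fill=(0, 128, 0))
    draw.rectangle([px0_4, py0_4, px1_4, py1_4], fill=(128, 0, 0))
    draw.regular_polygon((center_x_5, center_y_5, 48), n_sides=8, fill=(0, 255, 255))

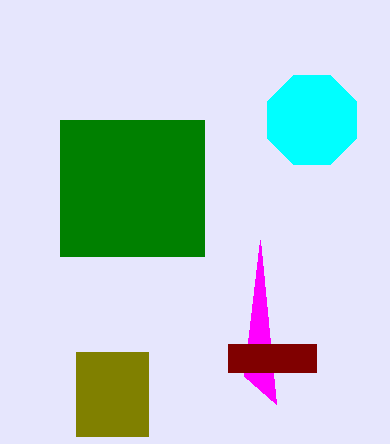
px0_1 = 76; py0_1 = 352; px1_1 = 148; py1_1 = 436; px2_2 = 260; py2_2 = 240; px0_3 = 60; py0_3 = 120; px1_3 = 204; py1_3 = 256; px0_4 = 228; py0_4 = 344; px1_4 = 316; py1_4 = 372; center_x_5 = 312; center_y_5 = 120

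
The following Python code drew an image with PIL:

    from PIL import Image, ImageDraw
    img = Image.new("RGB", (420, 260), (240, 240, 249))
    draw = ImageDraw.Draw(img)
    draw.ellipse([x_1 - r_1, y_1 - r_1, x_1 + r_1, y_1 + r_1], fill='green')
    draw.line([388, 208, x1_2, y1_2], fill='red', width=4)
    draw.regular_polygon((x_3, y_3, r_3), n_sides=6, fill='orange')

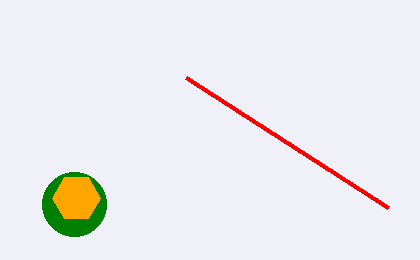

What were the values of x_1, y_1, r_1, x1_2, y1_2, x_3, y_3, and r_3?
x_1 = 74, y_1 = 204, r_1 = 32, x1_2 = 186, y1_2 = 78, x_3 = 76, y_3 = 198, r_3 = 24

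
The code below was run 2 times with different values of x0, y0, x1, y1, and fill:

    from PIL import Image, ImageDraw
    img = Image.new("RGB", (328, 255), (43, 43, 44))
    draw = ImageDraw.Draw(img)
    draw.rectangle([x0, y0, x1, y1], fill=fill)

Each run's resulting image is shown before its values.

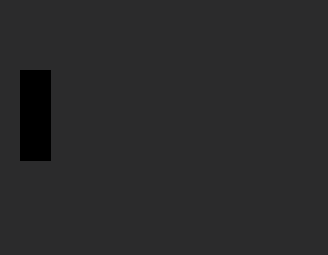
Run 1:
x0 = 20
y0 = 70
x1 = 50
y1 = 160
fill = 'black'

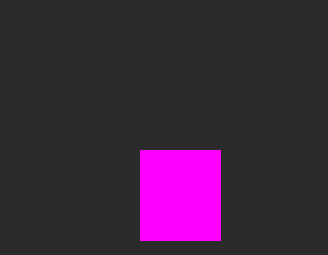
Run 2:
x0 = 140, y0 = 150, x1 = 220, y1 = 240, fill = 'magenta'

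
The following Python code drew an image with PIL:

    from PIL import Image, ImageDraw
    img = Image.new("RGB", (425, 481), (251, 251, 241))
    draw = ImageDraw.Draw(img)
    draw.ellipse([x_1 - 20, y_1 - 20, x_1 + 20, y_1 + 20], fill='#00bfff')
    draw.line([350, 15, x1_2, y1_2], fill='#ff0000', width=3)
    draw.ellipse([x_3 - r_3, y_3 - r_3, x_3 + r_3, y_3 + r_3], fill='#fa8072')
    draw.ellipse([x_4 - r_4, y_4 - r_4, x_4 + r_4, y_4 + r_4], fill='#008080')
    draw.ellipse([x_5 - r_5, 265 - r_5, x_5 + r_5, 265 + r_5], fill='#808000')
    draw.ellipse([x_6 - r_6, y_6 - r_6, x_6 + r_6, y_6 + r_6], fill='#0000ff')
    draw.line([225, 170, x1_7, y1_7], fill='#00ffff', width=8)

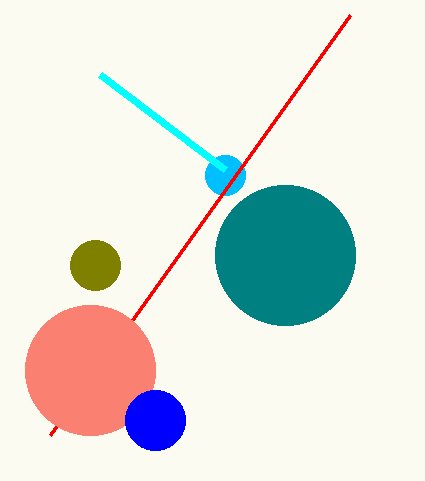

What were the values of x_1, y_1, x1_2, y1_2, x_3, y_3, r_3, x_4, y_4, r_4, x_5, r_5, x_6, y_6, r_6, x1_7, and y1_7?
x_1 = 225
y_1 = 175
x1_2 = 50
y1_2 = 435
x_3 = 90
y_3 = 370
r_3 = 65
x_4 = 285
y_4 = 255
r_4 = 70
x_5 = 95
r_5 = 25
x_6 = 155
y_6 = 420
r_6 = 30
x1_7 = 100
y1_7 = 75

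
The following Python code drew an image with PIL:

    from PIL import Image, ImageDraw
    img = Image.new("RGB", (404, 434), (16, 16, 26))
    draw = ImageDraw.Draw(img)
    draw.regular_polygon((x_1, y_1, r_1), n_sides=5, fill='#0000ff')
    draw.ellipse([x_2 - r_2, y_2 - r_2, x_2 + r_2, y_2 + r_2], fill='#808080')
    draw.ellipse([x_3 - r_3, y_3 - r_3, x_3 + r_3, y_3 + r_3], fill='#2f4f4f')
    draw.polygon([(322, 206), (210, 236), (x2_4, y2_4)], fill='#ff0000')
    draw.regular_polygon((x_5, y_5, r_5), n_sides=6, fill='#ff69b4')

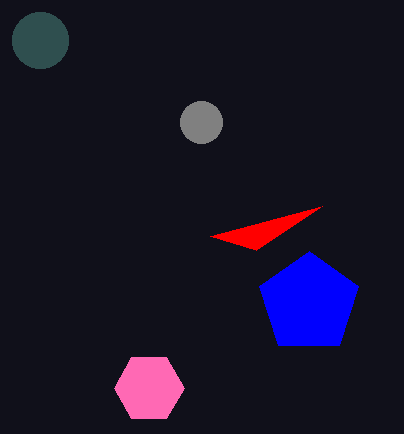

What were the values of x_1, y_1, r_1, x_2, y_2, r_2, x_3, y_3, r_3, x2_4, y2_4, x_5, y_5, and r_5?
x_1 = 309
y_1 = 303
r_1 = 52
x_2 = 201
y_2 = 122
r_2 = 21
x_3 = 40
y_3 = 40
r_3 = 28
x2_4 = 256
y2_4 = 250
x_5 = 149
y_5 = 388
r_5 = 35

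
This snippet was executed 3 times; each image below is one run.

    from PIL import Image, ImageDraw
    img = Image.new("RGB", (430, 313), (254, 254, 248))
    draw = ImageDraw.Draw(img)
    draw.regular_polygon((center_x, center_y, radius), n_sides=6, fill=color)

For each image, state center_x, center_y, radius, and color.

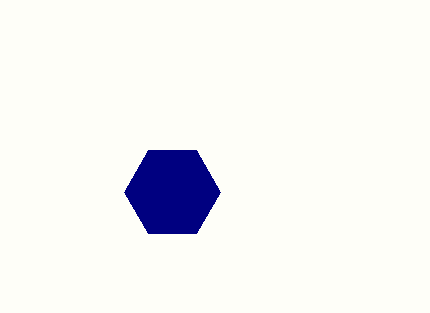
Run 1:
center_x = 172
center_y = 192
radius = 48
color = 'navy'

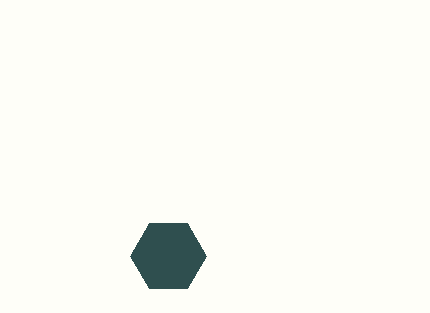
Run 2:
center_x = 168, center_y = 256, radius = 38, color = 'darkslategray'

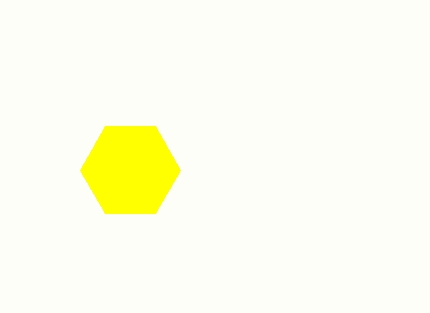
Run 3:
center_x = 130
center_y = 170
radius = 50
color = 'yellow'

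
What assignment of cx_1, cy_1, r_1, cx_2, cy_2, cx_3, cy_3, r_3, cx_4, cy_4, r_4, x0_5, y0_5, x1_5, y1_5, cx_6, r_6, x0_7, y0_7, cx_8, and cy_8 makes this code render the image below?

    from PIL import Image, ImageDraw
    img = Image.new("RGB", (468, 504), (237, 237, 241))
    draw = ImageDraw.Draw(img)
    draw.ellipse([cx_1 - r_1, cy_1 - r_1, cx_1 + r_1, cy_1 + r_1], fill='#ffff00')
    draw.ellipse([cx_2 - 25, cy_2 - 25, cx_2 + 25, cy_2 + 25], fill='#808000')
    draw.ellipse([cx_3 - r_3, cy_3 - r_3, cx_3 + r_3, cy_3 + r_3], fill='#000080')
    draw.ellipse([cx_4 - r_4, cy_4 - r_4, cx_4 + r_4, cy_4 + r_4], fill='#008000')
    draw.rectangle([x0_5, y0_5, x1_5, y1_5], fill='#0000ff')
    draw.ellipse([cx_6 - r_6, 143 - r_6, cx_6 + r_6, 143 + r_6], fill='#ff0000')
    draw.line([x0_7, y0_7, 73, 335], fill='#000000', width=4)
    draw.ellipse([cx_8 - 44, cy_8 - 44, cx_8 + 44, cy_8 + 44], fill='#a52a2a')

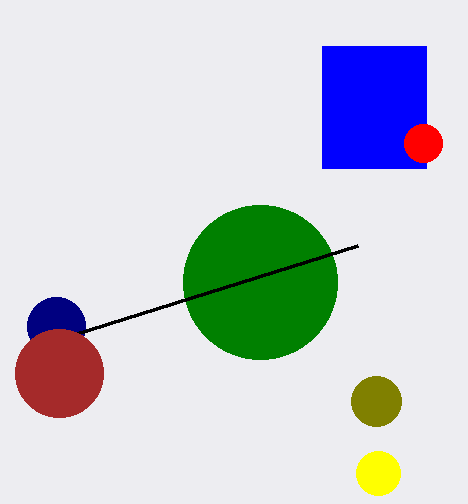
cx_1 = 378; cy_1 = 473; r_1 = 22; cx_2 = 376; cy_2 = 401; cx_3 = 56; cy_3 = 326; r_3 = 29; cx_4 = 260; cy_4 = 282; r_4 = 77; x0_5 = 322; y0_5 = 46; x1_5 = 426; y1_5 = 168; cx_6 = 423; r_6 = 19; x0_7 = 357; y0_7 = 246; cx_8 = 59; cy_8 = 373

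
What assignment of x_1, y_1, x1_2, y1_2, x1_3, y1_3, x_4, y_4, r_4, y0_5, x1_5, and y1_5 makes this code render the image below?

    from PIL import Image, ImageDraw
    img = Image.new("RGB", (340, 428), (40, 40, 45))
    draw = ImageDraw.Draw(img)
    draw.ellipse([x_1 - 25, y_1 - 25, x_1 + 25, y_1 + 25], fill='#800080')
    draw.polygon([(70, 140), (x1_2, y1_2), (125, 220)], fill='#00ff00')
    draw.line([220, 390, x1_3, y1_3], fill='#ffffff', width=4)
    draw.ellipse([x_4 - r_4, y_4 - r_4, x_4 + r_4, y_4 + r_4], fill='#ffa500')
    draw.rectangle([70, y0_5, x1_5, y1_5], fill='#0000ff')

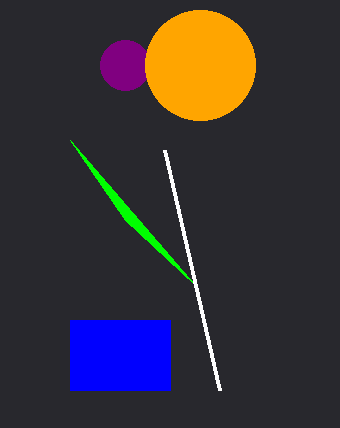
x_1 = 125; y_1 = 65; x1_2 = 195; y1_2 = 285; x1_3 = 165; y1_3 = 150; x_4 = 200; y_4 = 65; r_4 = 55; y0_5 = 320; x1_5 = 170; y1_5 = 390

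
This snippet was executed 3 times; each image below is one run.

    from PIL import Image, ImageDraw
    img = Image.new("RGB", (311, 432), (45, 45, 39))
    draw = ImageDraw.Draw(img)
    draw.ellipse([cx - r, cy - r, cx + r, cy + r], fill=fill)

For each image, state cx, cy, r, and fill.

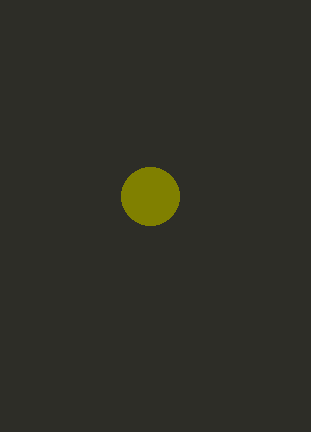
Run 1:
cx = 150, cy = 196, r = 29, fill = 'olive'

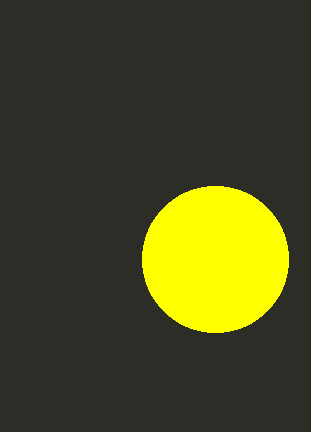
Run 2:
cx = 215, cy = 259, r = 73, fill = 'yellow'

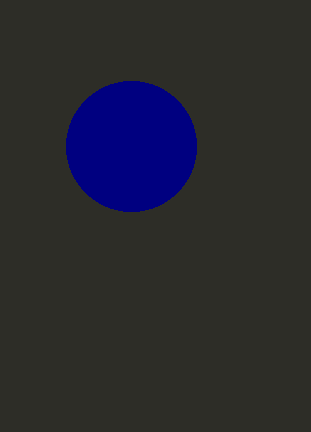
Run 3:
cx = 131; cy = 146; r = 65; fill = 'navy'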